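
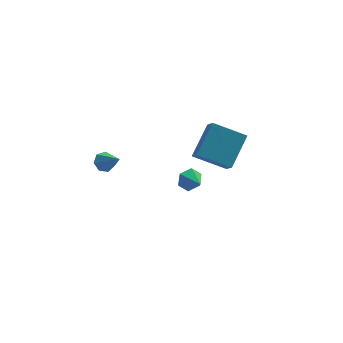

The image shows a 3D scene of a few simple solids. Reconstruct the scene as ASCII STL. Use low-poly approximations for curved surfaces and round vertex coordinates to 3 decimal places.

solid 
facet normal -0.847 0.356 0.395
outer loop
vertex 2.615 4.412 1.861
vertex 2.583 5.32 0.974
vertex 1.533 3.184 0.644
endloop
endfacet
facet normal 0.026 -0.715 0.699
outer loop
vertex 3.117 2.52 -0.094
vertex 2.615 4.412 1.861
vertex 1.533 3.184 0.644
endloop
endfacet
facet normal -0.847 0.355 0.395
outer loop
vertex 1.533 3.184 0.644
vertex 2.583 5.32 0.974
vertex 1.5 4.092 -0.243
endloop
endfacet
facet normal -0.530 -0.602 -0.597
outer loop
vertex 1.5 4.092 -0.243
vertex 3.117 2.52 -0.094
vertex 1.533 3.184 0.644
endloop
endfacet
facet normal 0.530 0.602 0.597
outer loop
vertex 2.615 4.412 1.861
vertex 4.167 4.656 0.236
vertex 2.583 5.32 0.974
endloop
endfacet
facet normal 0.026 -0.715 0.699
outer loop
vertex 4.2 3.748 1.123
vertex 2.615 4.412 1.861
vertex 3.117 2.52 -0.094
endloop
endfacet
facet normal 0.530 0.602 0.597
outer loop
vertex 4.2 3.748 1.123
vertex 4.167 4.656 0.236
vertex 2.615 4.412 1.861
endloop
endfacet
facet normal -0.026 0.715 -0.699
outer loop
vertex 2.583 5.32 0.974
vertex 4.167 4.656 0.236
vertex 1.5 4.092 -0.243
endloop
endfacet
facet normal -0.530 -0.602 -0.597
outer loop
vertex 3.085 3.428 -0.981
vertex 3.117 2.52 -0.094
vertex 1.5 4.092 -0.243
endloop
endfacet
facet normal -0.026 0.715 -0.699
outer loop
vertex 1.5 4.092 -0.243
vertex 4.167 4.656 0.236
vertex 3.085 3.428 -0.981
endloop
endfacet
facet normal 0.847 -0.356 -0.395
outer loop
vertex 3.085 3.428 -0.981
vertex 4.2 3.748 1.123
vertex 3.117 2.52 -0.094
endloop
endfacet
facet normal 0.847 -0.355 -0.395
outer loop
vertex 4.167 4.656 0.236
vertex 4.2 3.748 1.123
vertex 3.085 3.428 -0.981
endloop
endfacet
facet normal -0.366 0.668 -0.648
outer loop
vertex -2.78 1.825 1.863
vertex -3.257 1.878 2.187
vertex -2.763 2.18 2.219
endloop
endfacet
facet normal 0.999 -0.002 -0.046
outer loop
vertex -2.78 1.825 1.863
vertex -2.763 2.18 2.219
vertex -2.723 0.902 3.133
endloop
endfacet
facet normal -0.367 0.668 -0.647
outer loop
vertex -2.763 2.18 2.219
vertex -3.257 1.878 2.187
vertex -3.119 2.307 2.552
endloop
endfacet
facet normal 0.693 0.433 0.576
outer loop
vertex -2.763 2.18 2.219
vertex -3.119 2.307 2.552
vertex -2.723 0.902 3.133
endloop
endfacet
facet normal -0.366 0.668 -0.647
outer loop
vertex -3.119 2.307 2.552
vertex -3.257 1.878 2.187
vertex -3.579 2.111 2.61
endloop
endfacet
facet normal -0.041 0.372 0.927
outer loop
vertex -3.119 2.307 2.552
vertex -3.579 2.111 2.61
vertex -2.723 0.902 3.133
endloop
endfacet
facet normal -0.366 0.669 -0.647
outer loop
vertex -3.579 2.111 2.61
vertex -3.257 1.878 2.187
vertex -3.797 1.74 2.35
endloop
endfacet
facet normal -0.652 -0.139 0.745
outer loop
vertex -3.579 2.111 2.61
vertex -3.797 1.74 2.35
vertex -2.723 0.902 3.133
endloop
endfacet
facet normal -0.366 0.668 -0.648
outer loop
vertex -3.797 1.74 2.35
vertex -3.257 1.878 2.187
vertex -3.608 1.472 1.967
endloop
endfacet
facet normal -0.679 -0.715 0.166
outer loop
vertex -3.797 1.74 2.35
vertex -3.608 1.472 1.967
vertex -2.723 0.902 3.133
endloop
endfacet
facet normal -0.367 0.668 -0.647
outer loop
vertex -3.608 1.472 1.967
vertex -3.257 1.878 2.187
vertex -3.156 1.51 1.75
endloop
endfacet
facet normal -0.102 -0.922 -0.373
outer loop
vertex -3.608 1.472 1.967
vertex -3.156 1.51 1.75
vertex -2.723 0.902 3.133
endloop
endfacet
facet normal -0.366 0.669 -0.648
outer loop
vertex -3.156 1.51 1.75
vertex -3.257 1.878 2.187
vertex -2.78 1.825 1.863
endloop
endfacet
facet normal 0.646 -0.603 -0.468
outer loop
vertex -3.156 1.51 1.75
vertex -2.78 1.825 1.863
vertex -2.723 0.902 3.133
endloop
endfacet
facet normal -0.261 0.875 -0.407
outer loop
vertex 0.737 -0.633 1.817
vertex 0.282 -0.556 2.274
vertex 0.883 -0.331 2.373
endloop
endfacet
facet normal 0.951 -0.294 -0.090
outer loop
vertex 0.737 -0.633 1.817
vertex 0.883 -0.331 2.373
vertex 0.558 -1.484 2.706
endloop
endfacet
facet normal -0.260 0.875 -0.408
outer loop
vertex 0.883 -0.331 2.373
vertex 0.282 -0.556 2.274
vertex 0.428 -0.253 2.83
endloop
endfacet
facet normal 0.709 0.004 0.705
outer loop
vertex 0.883 -0.331 2.373
vertex 0.428 -0.253 2.83
vertex 0.558 -1.484 2.706
endloop
endfacet
facet normal -0.261 0.875 -0.408
outer loop
vertex 0.428 -0.253 2.83
vertex 0.282 -0.556 2.274
vertex -0.174 -0.479 2.731
endloop
endfacet
facet normal -0.120 -0.112 0.986
outer loop
vertex 0.428 -0.253 2.83
vertex -0.174 -0.479 2.731
vertex 0.558 -1.484 2.706
endloop
endfacet
facet normal -0.261 0.875 -0.408
outer loop
vertex -0.174 -0.479 2.731
vertex 0.282 -0.556 2.274
vertex -0.32 -0.782 2.175
endloop
endfacet
facet normal -0.707 -0.527 0.473
outer loop
vertex -0.174 -0.479 2.731
vertex -0.32 -0.782 2.175
vertex 0.558 -1.484 2.706
endloop
endfacet
facet normal -0.261 0.875 -0.408
outer loop
vertex -0.32 -0.782 2.175
vertex 0.282 -0.556 2.274
vertex 0.136 -0.859 1.718
endloop
endfacet
facet normal -0.464 -0.825 -0.324
outer loop
vertex -0.32 -0.782 2.175
vertex 0.136 -0.859 1.718
vertex 0.558 -1.484 2.706
endloop
endfacet
facet normal -0.262 0.875 -0.408
outer loop
vertex 0.136 -0.859 1.718
vertex 0.282 -0.556 2.274
vertex 0.737 -0.633 1.817
endloop
endfacet
facet normal 0.366 -0.708 -0.604
outer loop
vertex 0.136 -0.859 1.718
vertex 0.737 -0.633 1.817
vertex 0.558 -1.484 2.706
endloop
endfacet

endsolid


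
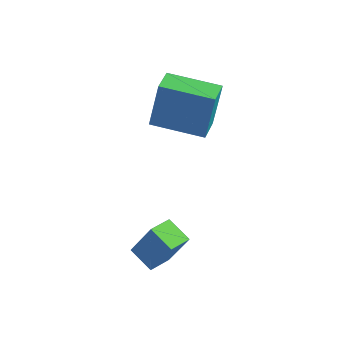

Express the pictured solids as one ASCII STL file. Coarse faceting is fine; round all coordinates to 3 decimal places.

solid 
facet normal -0.555 0.829 -0.071
outer loop
vertex -3.194 3.98 4.758
vertex -1.424 5.136 4.426
vertex -3.382 3.679 2.708
endloop
endfacet
facet normal -0.827 -0.540 0.155
outer loop
vertex -2.716 2.684 2.794
vertex -3.194 3.98 4.758
vertex -3.382 3.679 2.708
endloop
endfacet
facet normal -0.555 0.829 -0.071
outer loop
vertex -3.382 3.679 2.708
vertex -1.424 5.136 4.426
vertex -1.612 4.835 2.377
endloop
endfacet
facet normal -0.090 -0.145 -0.985
outer loop
vertex -1.612 4.835 2.377
vertex -2.716 2.684 2.794
vertex -3.382 3.679 2.708
endloop
endfacet
facet normal 0.090 0.145 0.985
outer loop
vertex -3.194 3.98 4.758
vertex -0.758 4.141 4.512
vertex -1.424 5.136 4.426
endloop
endfacet
facet normal -0.827 -0.540 0.155
outer loop
vertex -2.528 2.985 4.843
vertex -3.194 3.98 4.758
vertex -2.716 2.684 2.794
endloop
endfacet
facet normal 0.090 0.144 0.985
outer loop
vertex -2.528 2.985 4.843
vertex -0.758 4.141 4.512
vertex -3.194 3.98 4.758
endloop
endfacet
facet normal 0.827 0.540 -0.155
outer loop
vertex -1.424 5.136 4.426
vertex -0.758 4.141 4.512
vertex -1.612 4.835 2.377
endloop
endfacet
facet normal -0.090 -0.145 -0.985
outer loop
vertex -0.946 3.84 2.462
vertex -2.716 2.684 2.794
vertex -1.612 4.835 2.377
endloop
endfacet
facet normal 0.827 0.540 -0.155
outer loop
vertex -1.612 4.835 2.377
vertex -0.758 4.141 4.512
vertex -0.946 3.84 2.462
endloop
endfacet
facet normal 0.555 -0.829 0.071
outer loop
vertex -0.946 3.84 2.462
vertex -2.528 2.985 4.843
vertex -2.716 2.684 2.794
endloop
endfacet
facet normal 0.555 -0.829 0.071
outer loop
vertex -0.758 4.141 4.512
vertex -2.528 2.985 4.843
vertex -0.946 3.84 2.462
endloop
endfacet
facet normal -0.878 -0.069 0.474
outer loop
vertex 1.156 -0.638 1.126
vertex 1.039 0.311 1.047
vertex 0.336 -0.868 -0.426
endloop
endfacet
facet normal 0.123 -0.989 0.082
outer loop
vertex 1.301 -0.791 -0.947
vertex 1.156 -0.638 1.126
vertex 0.336 -0.868 -0.426
endloop
endfacet
facet normal -0.877 -0.070 0.475
outer loop
vertex 0.336 -0.868 -0.426
vertex 1.039 0.311 1.047
vertex 0.218 0.082 -0.504
endloop
endfacet
facet normal -0.463 -0.130 -0.877
outer loop
vertex 0.218 0.082 -0.504
vertex 1.301 -0.791 -0.947
vertex 0.336 -0.868 -0.426
endloop
endfacet
facet normal 0.463 0.130 0.877
outer loop
vertex 1.156 -0.638 1.126
vertex 2.004 0.388 0.526
vertex 1.039 0.311 1.047
endloop
endfacet
facet normal 0.122 -0.989 0.082
outer loop
vertex 2.122 -0.562 0.604
vertex 1.156 -0.638 1.126
vertex 1.301 -0.791 -0.947
endloop
endfacet
facet normal 0.463 0.130 0.877
outer loop
vertex 2.122 -0.562 0.604
vertex 2.004 0.388 0.526
vertex 1.156 -0.638 1.126
endloop
endfacet
facet normal -0.123 0.989 -0.081
outer loop
vertex 1.039 0.311 1.047
vertex 2.004 0.388 0.526
vertex 0.218 0.082 -0.504
endloop
endfacet
facet normal -0.463 -0.130 -0.877
outer loop
vertex 1.184 0.158 -1.026
vertex 1.301 -0.791 -0.947
vertex 0.218 0.082 -0.504
endloop
endfacet
facet normal -0.122 0.989 -0.082
outer loop
vertex 0.218 0.082 -0.504
vertex 2.004 0.388 0.526
vertex 1.184 0.158 -1.026
endloop
endfacet
facet normal 0.878 0.069 -0.475
outer loop
vertex 1.184 0.158 -1.026
vertex 2.122 -0.562 0.604
vertex 1.301 -0.791 -0.947
endloop
endfacet
facet normal 0.878 0.070 -0.474
outer loop
vertex 2.004 0.388 0.526
vertex 2.122 -0.562 0.604
vertex 1.184 0.158 -1.026
endloop
endfacet

endsolid


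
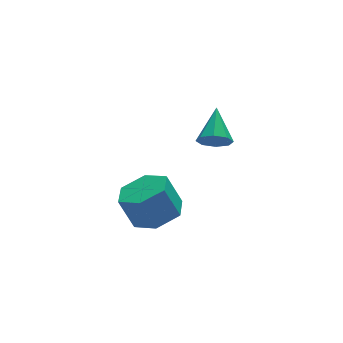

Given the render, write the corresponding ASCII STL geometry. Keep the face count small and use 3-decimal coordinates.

solid 
facet normal -0.396 -0.752 -0.527
outer loop
vertex 2.857 2.913 0.508
vertex 2.64 2.575 1.153
vertex 2.324 3.076 0.676
endloop
endfacet
facet normal 0.082 0.832 -0.548
outer loop
vertex 2.857 2.913 0.508
vertex 2.324 3.076 0.676
vertex 3.34 3.905 2.087
endloop
endfacet
facet normal -0.395 -0.752 -0.528
outer loop
vertex 2.324 3.076 0.676
vertex 2.64 2.575 1.153
vertex 1.976 2.945 1.123
endloop
endfacet
facet normal -0.502 0.854 -0.140
outer loop
vertex 2.324 3.076 0.676
vertex 1.976 2.945 1.123
vertex 3.34 3.905 2.087
endloop
endfacet
facet normal -0.395 -0.752 -0.528
outer loop
vertex 1.976 2.945 1.123
vertex 2.64 2.575 1.153
vertex 2.017 2.597 1.588
endloop
endfacet
facet normal -0.705 0.536 0.464
outer loop
vertex 1.976 2.945 1.123
vertex 2.017 2.597 1.588
vertex 3.34 3.905 2.087
endloop
endfacet
facet normal -0.396 -0.751 -0.528
outer loop
vertex 2.017 2.597 1.588
vertex 2.64 2.575 1.153
vertex 2.422 2.236 1.798
endloop
endfacet
facet normal -0.411 0.068 0.909
outer loop
vertex 2.017 2.597 1.588
vertex 2.422 2.236 1.798
vertex 3.34 3.905 2.087
endloop
endfacet
facet normal -0.396 -0.751 -0.528
outer loop
vertex 2.422 2.236 1.798
vertex 2.64 2.575 1.153
vertex 2.955 2.074 1.629
endloop
endfacet
facet normal 0.212 -0.279 0.937
outer loop
vertex 2.422 2.236 1.798
vertex 2.955 2.074 1.629
vertex 3.34 3.905 2.087
endloop
endfacet
facet normal -0.396 -0.751 -0.528
outer loop
vertex 2.955 2.074 1.629
vertex 2.64 2.575 1.153
vertex 3.303 2.205 1.182
endloop
endfacet
facet normal 0.793 -0.299 0.530
outer loop
vertex 2.955 2.074 1.629
vertex 3.303 2.205 1.182
vertex 3.34 3.905 2.087
endloop
endfacet
facet normal -0.396 -0.751 -0.528
outer loop
vertex 3.303 2.205 1.182
vertex 2.64 2.575 1.153
vertex 3.262 2.553 0.718
endloop
endfacet
facet normal 0.997 0.018 -0.075
outer loop
vertex 3.303 2.205 1.182
vertex 3.262 2.553 0.718
vertex 3.34 3.905 2.087
endloop
endfacet
facet normal -0.395 -0.752 -0.527
outer loop
vertex 3.262 2.553 0.718
vertex 2.64 2.575 1.153
vertex 2.857 2.913 0.508
endloop
endfacet
facet normal 0.702 0.486 -0.520
outer loop
vertex 3.262 2.553 0.718
vertex 2.857 2.913 0.508
vertex 3.34 3.905 2.087
endloop
endfacet
facet normal 0.325 -0.240 -0.915
outer loop
vertex -0.599 -1.483 1.603
vertex -1.611 -1.576 1.268
vertex -1.109 -0.634 1.199
endloop
endfacet
facet normal 0.817 0.559 0.144
outer loop
vertex -0.599 -1.483 1.603
vertex -1.109 -0.634 1.199
vertex -1.078 -1.13 2.948
endloop
endfacet
facet normal 0.817 0.559 0.144
outer loop
vertex -1.078 -1.13 2.948
vertex -1.109 -0.634 1.199
vertex -1.588 -0.281 2.544
endloop
endfacet
facet normal -0.326 0.239 0.915
outer loop
vertex -1.078 -1.13 2.948
vertex -1.588 -0.281 2.544
vertex -2.089 -1.224 2.612
endloop
endfacet
facet normal 0.325 -0.240 -0.915
outer loop
vertex -1.109 -0.634 1.199
vertex -1.611 -1.576 1.268
vertex -2.121 -0.727 0.864
endloop
endfacet
facet normal -0.004 0.967 -0.255
outer loop
vertex -1.109 -0.634 1.199
vertex -2.121 -0.727 0.864
vertex -1.588 -0.281 2.544
endloop
endfacet
facet normal -0.004 0.967 -0.255
outer loop
vertex -1.588 -0.281 2.544
vertex -2.121 -0.727 0.864
vertex -2.599 -0.374 2.208
endloop
endfacet
facet normal -0.326 0.239 0.915
outer loop
vertex -1.588 -0.281 2.544
vertex -2.599 -0.374 2.208
vertex -2.089 -1.224 2.612
endloop
endfacet
facet normal 0.326 -0.239 -0.915
outer loop
vertex -2.121 -0.727 0.864
vertex -1.611 -1.576 1.268
vertex -2.622 -1.67 0.932
endloop
endfacet
facet normal -0.821 0.408 -0.399
outer loop
vertex -2.121 -0.727 0.864
vertex -2.622 -1.67 0.932
vertex -2.599 -0.374 2.208
endloop
endfacet
facet normal -0.821 0.408 -0.399
outer loop
vertex -2.599 -0.374 2.208
vertex -2.622 -1.67 0.932
vertex -3.101 -1.317 2.277
endloop
endfacet
facet normal -0.325 0.240 0.915
outer loop
vertex -2.599 -0.374 2.208
vertex -3.101 -1.317 2.277
vertex -2.089 -1.224 2.612
endloop
endfacet
facet normal 0.326 -0.239 -0.915
outer loop
vertex -2.622 -1.67 0.932
vertex -1.611 -1.576 1.268
vertex -2.112 -2.519 1.336
endloop
endfacet
facet normal -0.817 -0.559 -0.144
outer loop
vertex -2.622 -1.67 0.932
vertex -2.112 -2.519 1.336
vertex -3.101 -1.317 2.277
endloop
endfacet
facet normal -0.817 -0.559 -0.144
outer loop
vertex -3.101 -1.317 2.277
vertex -2.112 -2.519 1.336
vertex -2.591 -2.166 2.681
endloop
endfacet
facet normal -0.325 0.240 0.915
outer loop
vertex -3.101 -1.317 2.277
vertex -2.591 -2.166 2.681
vertex -2.089 -1.224 2.612
endloop
endfacet
facet normal 0.326 -0.239 -0.915
outer loop
vertex -2.112 -2.519 1.336
vertex -1.611 -1.576 1.268
vertex -1.101 -2.426 1.672
endloop
endfacet
facet normal 0.004 -0.967 0.255
outer loop
vertex -2.112 -2.519 1.336
vertex -1.101 -2.426 1.672
vertex -2.591 -2.166 2.681
endloop
endfacet
facet normal 0.004 -0.967 0.255
outer loop
vertex -2.591 -2.166 2.681
vertex -1.101 -2.426 1.672
vertex -1.579 -2.073 3.016
endloop
endfacet
facet normal -0.325 0.240 0.915
outer loop
vertex -2.591 -2.166 2.681
vertex -1.579 -2.073 3.016
vertex -2.089 -1.224 2.612
endloop
endfacet
facet normal 0.325 -0.240 -0.915
outer loop
vertex -1.101 -2.426 1.672
vertex -1.611 -1.576 1.268
vertex -0.599 -1.483 1.603
endloop
endfacet
facet normal 0.821 -0.408 0.399
outer loop
vertex -1.101 -2.426 1.672
vertex -0.599 -1.483 1.603
vertex -1.579 -2.073 3.016
endloop
endfacet
facet normal 0.821 -0.408 0.399
outer loop
vertex -1.579 -2.073 3.016
vertex -0.599 -1.483 1.603
vertex -1.078 -1.13 2.948
endloop
endfacet
facet normal -0.326 0.239 0.915
outer loop
vertex -1.579 -2.073 3.016
vertex -1.078 -1.13 2.948
vertex -2.089 -1.224 2.612
endloop
endfacet

endsolid


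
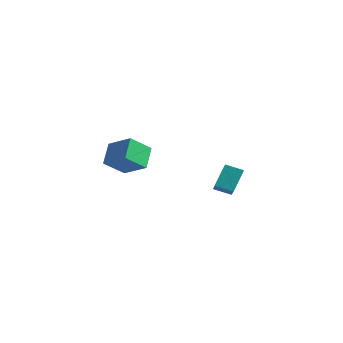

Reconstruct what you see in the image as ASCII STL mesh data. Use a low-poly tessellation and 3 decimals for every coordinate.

solid 
facet normal -0.866 -0.028 -0.500
outer loop
vertex -3.486 1.893 -2.519
vertex -3.934 2.78 -1.794
vertex -3.046 2.78 -3.331
endloop
endfacet
facet normal 0.364 -0.721 -0.590
outer loop
vertex -1.826 2.82 -2.626
vertex -3.486 1.893 -2.519
vertex -3.046 2.78 -3.331
endloop
endfacet
facet normal -0.866 -0.028 -0.500
outer loop
vertex -3.046 2.78 -3.331
vertex -3.934 2.78 -1.794
vertex -3.494 3.666 -2.606
endloop
endfacet
facet normal 0.344 0.693 -0.634
outer loop
vertex -3.494 3.666 -2.606
vertex -1.826 2.82 -2.626
vertex -3.046 2.78 -3.331
endloop
endfacet
facet normal -0.344 -0.692 0.634
outer loop
vertex -3.486 1.893 -2.519
vertex -2.714 2.82 -1.089
vertex -3.934 2.78 -1.794
endloop
endfacet
facet normal 0.365 -0.721 -0.589
outer loop
vertex -2.266 1.934 -1.814
vertex -3.486 1.893 -2.519
vertex -1.826 2.82 -2.626
endloop
endfacet
facet normal -0.343 -0.693 0.634
outer loop
vertex -2.266 1.934 -1.814
vertex -2.714 2.82 -1.089
vertex -3.486 1.893 -2.519
endloop
endfacet
facet normal -0.364 0.721 0.589
outer loop
vertex -3.934 2.78 -1.794
vertex -2.714 2.82 -1.089
vertex -3.494 3.666 -2.606
endloop
endfacet
facet normal 0.343 0.692 -0.635
outer loop
vertex -2.274 3.707 -1.901
vertex -1.826 2.82 -2.626
vertex -3.494 3.666 -2.606
endloop
endfacet
facet normal -0.365 0.721 0.590
outer loop
vertex -3.494 3.666 -2.606
vertex -2.714 2.82 -1.089
vertex -2.274 3.707 -1.901
endloop
endfacet
facet normal 0.866 0.028 0.500
outer loop
vertex -2.274 3.707 -1.901
vertex -2.266 1.934 -1.814
vertex -1.826 2.82 -2.626
endloop
endfacet
facet normal 0.866 0.028 0.500
outer loop
vertex -2.714 2.82 -1.089
vertex -2.266 1.934 -1.814
vertex -2.274 3.707 -1.901
endloop
endfacet
facet normal -0.540 0.629 -0.558
outer loop
vertex 1.589 3.816 -1.947
vertex 2.286 4.183 -2.208
vertex 1.648 3.049 -2.869
endloop
endfacet
facet normal -0.840 -0.442 0.314
outer loop
vertex 2.534 2.017 -1.952
vertex 1.589 3.816 -1.947
vertex 1.648 3.049 -2.869
endloop
endfacet
facet normal -0.539 0.629 -0.559
outer loop
vertex 1.648 3.049 -2.869
vertex 2.286 4.183 -2.208
vertex 2.346 3.416 -3.129
endloop
endfacet
facet normal 0.050 -0.639 -0.768
outer loop
vertex 2.346 3.416 -3.129
vertex 2.534 2.017 -1.952
vertex 1.648 3.049 -2.869
endloop
endfacet
facet normal -0.049 0.639 0.767
outer loop
vertex 1.589 3.816 -1.947
vertex 3.172 3.151 -1.291
vertex 2.286 4.183 -2.208
endloop
endfacet
facet normal -0.840 -0.442 0.314
outer loop
vertex 2.474 2.784 -1.031
vertex 1.589 3.816 -1.947
vertex 2.534 2.017 -1.952
endloop
endfacet
facet normal -0.050 0.639 0.768
outer loop
vertex 2.474 2.784 -1.031
vertex 3.172 3.151 -1.291
vertex 1.589 3.816 -1.947
endloop
endfacet
facet normal 0.840 0.442 -0.314
outer loop
vertex 2.286 4.183 -2.208
vertex 3.172 3.151 -1.291
vertex 2.346 3.416 -3.129
endloop
endfacet
facet normal 0.049 -0.639 -0.768
outer loop
vertex 3.231 2.384 -2.213
vertex 2.534 2.017 -1.952
vertex 2.346 3.416 -3.129
endloop
endfacet
facet normal 0.840 0.442 -0.314
outer loop
vertex 2.346 3.416 -3.129
vertex 3.172 3.151 -1.291
vertex 3.231 2.384 -2.213
endloop
endfacet
facet normal 0.540 -0.629 0.559
outer loop
vertex 3.231 2.384 -2.213
vertex 2.474 2.784 -1.031
vertex 2.534 2.017 -1.952
endloop
endfacet
facet normal 0.539 -0.630 0.559
outer loop
vertex 3.172 3.151 -1.291
vertex 2.474 2.784 -1.031
vertex 3.231 2.384 -2.213
endloop
endfacet

endsolid


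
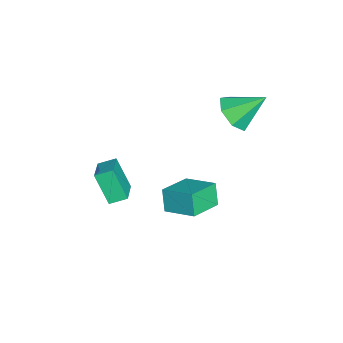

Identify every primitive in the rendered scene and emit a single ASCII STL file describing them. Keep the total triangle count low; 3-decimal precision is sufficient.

solid 
facet normal -0.804 0.515 -0.299
outer loop
vertex 0.774 0.192 -1.362
vertex 1.455 1.57 -0.819
vertex 1.275 0.361 -2.418
endloop
endfacet
facet normal -0.418 -0.845 -0.333
outer loop
vertex 2.665 -0.53 -1.901
vertex 0.774 0.192 -1.362
vertex 1.275 0.361 -2.418
endloop
endfacet
facet normal -0.803 0.515 -0.299
outer loop
vertex 1.275 0.361 -2.418
vertex 1.455 1.57 -0.819
vertex 1.956 1.739 -1.874
endloop
endfacet
facet normal 0.424 0.143 -0.894
outer loop
vertex 1.956 1.739 -1.874
vertex 2.665 -0.53 -1.901
vertex 1.275 0.361 -2.418
endloop
endfacet
facet normal -0.424 -0.143 0.894
outer loop
vertex 0.774 0.192 -1.362
vertex 2.845 0.679 -0.302
vertex 1.455 1.57 -0.819
endloop
endfacet
facet normal -0.418 -0.845 -0.334
outer loop
vertex 2.164 -0.699 -0.846
vertex 0.774 0.192 -1.362
vertex 2.665 -0.53 -1.901
endloop
endfacet
facet normal -0.424 -0.144 0.894
outer loop
vertex 2.164 -0.699 -0.846
vertex 2.845 0.679 -0.302
vertex 0.774 0.192 -1.362
endloop
endfacet
facet normal 0.418 0.845 0.334
outer loop
vertex 1.455 1.57 -0.819
vertex 2.845 0.679 -0.302
vertex 1.956 1.739 -1.874
endloop
endfacet
facet normal 0.424 0.143 -0.894
outer loop
vertex 3.346 0.848 -1.358
vertex 2.665 -0.53 -1.901
vertex 1.956 1.739 -1.874
endloop
endfacet
facet normal 0.418 0.845 0.334
outer loop
vertex 1.956 1.739 -1.874
vertex 2.845 0.679 -0.302
vertex 3.346 0.848 -1.358
endloop
endfacet
facet normal 0.803 -0.515 0.299
outer loop
vertex 3.346 0.848 -1.358
vertex 2.164 -0.699 -0.846
vertex 2.665 -0.53 -1.901
endloop
endfacet
facet normal 0.803 -0.515 0.299
outer loop
vertex 2.845 0.679 -0.302
vertex 2.164 -0.699 -0.846
vertex 3.346 0.848 -1.358
endloop
endfacet
facet normal -0.300 -0.414 0.860
outer loop
vertex -0.237 -3.262 -2.227
vertex -1.604 -3.326 -2.734
vertex -0.068 -4.108 -2.575
endloop
endfacet
facet normal 0.937 0.044 0.347
outer loop
vertex 0.464 -3.374 -4.106
vertex -0.237 -3.262 -2.227
vertex -0.068 -4.108 -2.575
endloop
endfacet
facet normal -0.299 -0.412 0.861
outer loop
vertex -0.068 -4.108 -2.575
vertex -1.604 -3.326 -2.734
vertex -1.436 -4.172 -3.081
endloop
endfacet
facet normal 0.181 -0.910 -0.373
outer loop
vertex -1.436 -4.172 -3.081
vertex 0.464 -3.374 -4.106
vertex -0.068 -4.108 -2.575
endloop
endfacet
facet normal -0.181 0.910 0.373
outer loop
vertex -0.237 -3.262 -2.227
vertex -1.072 -2.592 -4.265
vertex -1.604 -3.326 -2.734
endloop
endfacet
facet normal 0.937 0.044 0.347
outer loop
vertex 0.296 -2.528 -3.759
vertex -0.237 -3.262 -2.227
vertex 0.464 -3.374 -4.106
endloop
endfacet
facet normal -0.181 0.910 0.373
outer loop
vertex 0.296 -2.528 -3.759
vertex -1.072 -2.592 -4.265
vertex -0.237 -3.262 -2.227
endloop
endfacet
facet normal -0.937 -0.044 -0.347
outer loop
vertex -1.604 -3.326 -2.734
vertex -1.072 -2.592 -4.265
vertex -1.436 -4.172 -3.081
endloop
endfacet
facet normal 0.181 -0.910 -0.373
outer loop
vertex -0.903 -3.438 -4.613
vertex 0.464 -3.374 -4.106
vertex -1.436 -4.172 -3.081
endloop
endfacet
facet normal -0.937 -0.044 -0.347
outer loop
vertex -1.436 -4.172 -3.081
vertex -1.072 -2.592 -4.265
vertex -0.903 -3.438 -4.613
endloop
endfacet
facet normal 0.300 0.412 -0.860
outer loop
vertex -0.903 -3.438 -4.613
vertex 0.296 -2.528 -3.759
vertex 0.464 -3.374 -4.106
endloop
endfacet
facet normal 0.299 0.413 -0.860
outer loop
vertex -1.072 -2.592 -4.265
vertex 0.296 -2.528 -3.759
vertex -0.903 -3.438 -4.613
endloop
endfacet
facet normal 0.074 -0.755 -0.651
outer loop
vertex -2.376 1.405 0.714
vertex -2.969 1.953 0.011
vertex -1.906 1.954 0.131
endloop
endfacet
facet normal 0.733 0.089 0.675
outer loop
vertex -2.376 1.405 0.714
vertex -1.906 1.954 0.131
vertex -3.111 3.387 1.249
endloop
endfacet
facet normal 0.074 -0.755 -0.651
outer loop
vertex -1.906 1.954 0.131
vertex -2.969 1.953 0.011
vertex -2.237 2.502 -0.542
endloop
endfacet
facet normal 0.797 0.597 0.094
outer loop
vertex -1.906 1.954 0.131
vertex -2.237 2.502 -0.542
vertex -3.111 3.387 1.249
endloop
endfacet
facet normal 0.074 -0.755 -0.651
outer loop
vertex -2.237 2.502 -0.542
vertex -2.969 1.953 0.011
vertex -3.119 2.636 -0.798
endloop
endfacet
facet normal 0.236 0.912 -0.336
outer loop
vertex -2.237 2.502 -0.542
vertex -3.119 2.636 -0.798
vertex -3.111 3.387 1.249
endloop
endfacet
facet normal 0.075 -0.755 -0.651
outer loop
vertex -3.119 2.636 -0.798
vertex -2.969 1.953 0.011
vertex -3.889 2.255 -0.445
endloop
endfacet
facet normal -0.528 0.798 -0.291
outer loop
vertex -3.119 2.636 -0.798
vertex -3.889 2.255 -0.445
vertex -3.111 3.387 1.249
endloop
endfacet
facet normal 0.075 -0.756 -0.651
outer loop
vertex -3.889 2.255 -0.445
vertex -2.969 1.953 0.011
vertex -3.966 1.647 0.252
endloop
endfacet
facet normal -0.920 0.340 0.195
outer loop
vertex -3.889 2.255 -0.445
vertex -3.966 1.647 0.252
vertex -3.111 3.387 1.249
endloop
endfacet
facet normal 0.074 -0.755 -0.651
outer loop
vertex -3.966 1.647 0.252
vertex -2.969 1.953 0.011
vertex -3.293 1.268 0.768
endloop
endfacet
facet normal -0.645 -0.116 0.756
outer loop
vertex -3.966 1.647 0.252
vertex -3.293 1.268 0.768
vertex -3.111 3.387 1.249
endloop
endfacet
facet normal 0.074 -0.755 -0.651
outer loop
vertex -3.293 1.268 0.768
vertex -2.969 1.953 0.011
vertex -2.376 1.405 0.714
endloop
endfacet
facet normal 0.091 -0.228 0.969
outer loop
vertex -3.293 1.268 0.768
vertex -2.376 1.405 0.714
vertex -3.111 3.387 1.249
endloop
endfacet

endsolid


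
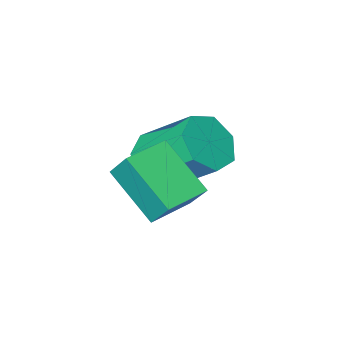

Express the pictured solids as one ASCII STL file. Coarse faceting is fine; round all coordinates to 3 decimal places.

solid 
facet normal -0.981 -0.194 0.026
outer loop
vertex 0.525 2.533 3.492
vertex 0.194 4.05 2.329
vertex 0.633 1.863 2.588
endloop
endfacet
facet normal 0.171 -0.782 0.600
outer loop
vertex 1.986 2.13 2.551
vertex 0.525 2.533 3.492
vertex 0.633 1.863 2.588
endloop
endfacet
facet normal -0.981 -0.194 0.027
outer loop
vertex 0.633 1.863 2.588
vertex 0.194 4.05 2.329
vertex 0.301 3.38 1.425
endloop
endfacet
facet normal 0.095 -0.592 -0.800
outer loop
vertex 0.301 3.38 1.425
vertex 1.986 2.13 2.551
vertex 0.633 1.863 2.588
endloop
endfacet
facet normal -0.095 0.593 0.800
outer loop
vertex 0.525 2.533 3.492
vertex 1.547 4.317 2.292
vertex 0.194 4.05 2.329
endloop
endfacet
facet normal 0.171 -0.782 0.600
outer loop
vertex 1.879 2.8 3.455
vertex 0.525 2.533 3.492
vertex 1.986 2.13 2.551
endloop
endfacet
facet normal -0.095 0.592 0.800
outer loop
vertex 1.879 2.8 3.455
vertex 1.547 4.317 2.292
vertex 0.525 2.533 3.492
endloop
endfacet
facet normal -0.171 0.782 -0.600
outer loop
vertex 0.194 4.05 2.329
vertex 1.547 4.317 2.292
vertex 0.301 3.38 1.425
endloop
endfacet
facet normal 0.095 -0.593 -0.800
outer loop
vertex 1.655 3.647 1.388
vertex 1.986 2.13 2.551
vertex 0.301 3.38 1.425
endloop
endfacet
facet normal -0.171 0.782 -0.600
outer loop
vertex 0.301 3.38 1.425
vertex 1.547 4.317 2.292
vertex 1.655 3.647 1.388
endloop
endfacet
facet normal 0.981 0.193 -0.027
outer loop
vertex 1.655 3.647 1.388
vertex 1.879 2.8 3.455
vertex 1.986 2.13 2.551
endloop
endfacet
facet normal 0.981 0.194 -0.027
outer loop
vertex 1.547 4.317 2.292
vertex 1.879 2.8 3.455
vertex 1.655 3.647 1.388
endloop
endfacet
facet normal 0.361 -0.674 -0.645
outer loop
vertex 0.371 0.446 1.592
vertex -0.459 0.529 1.04
vertex 0.391 1.051 0.971
endloop
endfacet
facet normal 0.932 0.244 0.268
outer loop
vertex 0.371 0.446 1.592
vertex 0.391 1.051 0.971
vertex -0.392 1.867 2.952
endloop
endfacet
facet normal 0.932 0.243 0.268
outer loop
vertex -0.392 1.867 2.952
vertex 0.391 1.051 0.971
vertex -0.371 2.473 2.331
endloop
endfacet
facet normal -0.361 0.673 0.645
outer loop
vertex -0.392 1.867 2.952
vertex -0.371 2.473 2.331
vertex -1.221 1.951 2.4
endloop
endfacet
facet normal 0.361 -0.673 -0.645
outer loop
vertex 0.391 1.051 0.971
vertex -0.459 0.529 1.04
vertex -0.228 1.264 0.402
endloop
endfacet
facet normal 0.600 0.697 -0.392
outer loop
vertex 0.391 1.051 0.971
vertex -0.228 1.264 0.402
vertex -0.371 2.473 2.331
endloop
endfacet
facet normal 0.599 0.698 -0.393
outer loop
vertex -0.371 2.473 2.331
vertex -0.228 1.264 0.402
vertex -0.991 2.685 1.762
endloop
endfacet
facet normal -0.361 0.674 0.645
outer loop
vertex -0.371 2.473 2.331
vertex -0.991 2.685 1.762
vertex -1.221 1.951 2.4
endloop
endfacet
facet normal 0.362 -0.673 -0.645
outer loop
vertex -0.228 1.264 0.402
vertex -0.459 0.529 1.04
vertex -1.021 0.923 0.313
endloop
endfacet
facet normal -0.184 0.626 -0.758
outer loop
vertex -0.228 1.264 0.402
vertex -1.021 0.923 0.313
vertex -0.991 2.685 1.762
endloop
endfacet
facet normal -0.184 0.626 -0.758
outer loop
vertex -0.991 2.685 1.762
vertex -1.021 0.923 0.313
vertex -1.784 2.344 1.673
endloop
endfacet
facet normal -0.362 0.674 0.644
outer loop
vertex -0.991 2.685 1.762
vertex -1.784 2.344 1.673
vertex -1.221 1.951 2.4
endloop
endfacet
facet normal 0.361 -0.674 -0.644
outer loop
vertex -1.021 0.923 0.313
vertex -0.459 0.529 1.04
vertex -1.391 0.286 0.772
endloop
endfacet
facet normal -0.829 0.084 -0.553
outer loop
vertex -1.021 0.923 0.313
vertex -1.391 0.286 0.772
vertex -1.784 2.344 1.673
endloop
endfacet
facet normal -0.830 0.083 -0.552
outer loop
vertex -1.784 2.344 1.673
vertex -1.391 0.286 0.772
vertex -2.153 1.707 2.132
endloop
endfacet
facet normal -0.362 0.674 0.644
outer loop
vertex -1.784 2.344 1.673
vertex -2.153 1.707 2.132
vertex -1.221 1.951 2.4
endloop
endfacet
facet normal 0.361 -0.674 -0.645
outer loop
vertex -1.391 0.286 0.772
vertex -0.459 0.529 1.04
vertex -1.058 -0.168 1.433
endloop
endfacet
facet normal -0.850 -0.522 0.069
outer loop
vertex -1.391 0.286 0.772
vertex -1.058 -0.168 1.433
vertex -2.153 1.707 2.132
endloop
endfacet
facet normal -0.850 -0.522 0.068
outer loop
vertex -2.153 1.707 2.132
vertex -1.058 -0.168 1.433
vertex -1.821 1.253 2.793
endloop
endfacet
facet normal -0.362 0.674 0.644
outer loop
vertex -2.153 1.707 2.132
vertex -1.821 1.253 2.793
vertex -1.221 1.951 2.4
endloop
endfacet
facet normal 0.361 -0.674 -0.645
outer loop
vertex -1.058 -0.168 1.433
vertex -0.459 0.529 1.04
vertex -0.274 -0.097 1.798
endloop
endfacet
facet normal -0.231 -0.735 0.638
outer loop
vertex -1.058 -0.168 1.433
vertex -0.274 -0.097 1.798
vertex -1.821 1.253 2.793
endloop
endfacet
facet normal -0.230 -0.734 0.639
outer loop
vertex -1.821 1.253 2.793
vertex -0.274 -0.097 1.798
vertex -1.037 1.325 3.158
endloop
endfacet
facet normal -0.362 0.674 0.644
outer loop
vertex -1.821 1.253 2.793
vertex -1.037 1.325 3.158
vertex -1.221 1.951 2.4
endloop
endfacet
facet normal 0.361 -0.674 -0.645
outer loop
vertex -0.274 -0.097 1.798
vertex -0.459 0.529 1.04
vertex 0.371 0.446 1.592
endloop
endfacet
facet normal 0.563 -0.393 0.727
outer loop
vertex -0.274 -0.097 1.798
vertex 0.371 0.446 1.592
vertex -1.037 1.325 3.158
endloop
endfacet
facet normal 0.563 -0.393 0.727
outer loop
vertex -1.037 1.325 3.158
vertex 0.371 0.446 1.592
vertex -0.392 1.867 2.952
endloop
endfacet
facet normal -0.361 0.674 0.644
outer loop
vertex -1.037 1.325 3.158
vertex -0.392 1.867 2.952
vertex -1.221 1.951 2.4
endloop
endfacet

endsolid


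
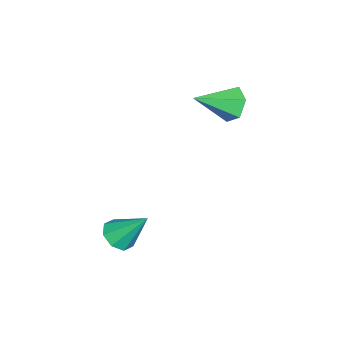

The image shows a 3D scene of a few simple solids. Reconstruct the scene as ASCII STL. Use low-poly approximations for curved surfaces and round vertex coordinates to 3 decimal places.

solid 
facet normal -0.003 -0.656 -0.755
outer loop
vertex 4.237 -3.61 -3.234
vertex 3.627 -4.066 -2.835
vertex 3.629 -3.417 -3.399
endloop
endfacet
facet normal 0.359 0.889 -0.285
outer loop
vertex 4.237 -3.61 -3.234
vertex 3.629 -3.417 -3.399
vertex 3.633 -2.754 -1.325
endloop
endfacet
facet normal -0.003 -0.656 -0.755
outer loop
vertex 3.629 -3.417 -3.399
vertex 3.627 -4.066 -2.835
vertex 3.02 -3.605 -3.233
endloop
endfacet
facet normal -0.353 0.891 -0.284
outer loop
vertex 3.629 -3.417 -3.399
vertex 3.02 -3.605 -3.233
vertex 3.633 -2.754 -1.325
endloop
endfacet
facet normal -0.004 -0.656 -0.754
outer loop
vertex 3.02 -3.605 -3.233
vertex 3.627 -4.066 -2.835
vertex 2.767 -4.062 -2.834
endloop
endfacet
facet normal -0.856 0.514 0.046
outer loop
vertex 3.02 -3.605 -3.233
vertex 2.767 -4.062 -2.834
vertex 3.633 -2.754 -1.325
endloop
endfacet
facet normal -0.004 -0.656 -0.754
outer loop
vertex 2.767 -4.062 -2.834
vertex 3.627 -4.066 -2.835
vertex 3.017 -4.522 -2.435
endloop
endfacet
facet normal -0.859 -0.022 0.512
outer loop
vertex 2.767 -4.062 -2.834
vertex 3.017 -4.522 -2.435
vertex 3.633 -2.754 -1.325
endloop
endfacet
facet normal -0.004 -0.657 -0.754
outer loop
vertex 3.017 -4.522 -2.435
vertex 3.627 -4.066 -2.835
vertex 3.624 -4.715 -2.27
endloop
endfacet
facet normal -0.357 -0.404 0.842
outer loop
vertex 3.017 -4.522 -2.435
vertex 3.624 -4.715 -2.27
vertex 3.633 -2.754 -1.325
endloop
endfacet
facet normal -0.004 -0.657 -0.754
outer loop
vertex 3.624 -4.715 -2.27
vertex 3.627 -4.066 -2.835
vertex 4.233 -4.528 -2.436
endloop
endfacet
facet normal 0.354 -0.407 0.842
outer loop
vertex 3.624 -4.715 -2.27
vertex 4.233 -4.528 -2.436
vertex 3.633 -2.754 -1.325
endloop
endfacet
facet normal -0.003 -0.656 -0.755
outer loop
vertex 4.233 -4.528 -2.436
vertex 3.627 -4.066 -2.835
vertex 4.487 -4.07 -2.835
endloop
endfacet
facet normal 0.859 -0.030 0.512
outer loop
vertex 4.233 -4.528 -2.436
vertex 4.487 -4.07 -2.835
vertex 3.633 -2.754 -1.325
endloop
endfacet
facet normal -0.003 -0.656 -0.755
outer loop
vertex 4.487 -4.07 -2.835
vertex 3.627 -4.066 -2.835
vertex 4.237 -3.61 -3.234
endloop
endfacet
facet normal 0.861 0.507 0.045
outer loop
vertex 4.487 -4.07 -2.835
vertex 4.237 -3.61 -3.234
vertex 3.633 -2.754 -1.325
endloop
endfacet
facet normal -0.580 0.682 -0.445
outer loop
vertex -1.372 -0.927 1.637
vertex -1.868 -0.818 2.451
vertex -1.097 -0.272 2.282
endloop
endfacet
facet normal 0.924 -0.012 -0.382
outer loop
vertex -1.372 -0.927 1.637
vertex -1.097 -0.272 2.282
vertex -0.672 -2.222 3.369
endloop
endfacet
facet normal -0.580 0.682 -0.446
outer loop
vertex -1.097 -0.272 2.282
vertex -1.868 -0.818 2.451
vertex -1.593 -0.162 3.096
endloop
endfacet
facet normal 0.801 0.415 0.432
outer loop
vertex -1.097 -0.272 2.282
vertex -1.593 -0.162 3.096
vertex -0.672 -2.222 3.369
endloop
endfacet
facet normal -0.581 0.681 -0.445
outer loop
vertex -1.593 -0.162 3.096
vertex -1.868 -0.818 2.451
vertex -2.364 -0.709 3.266
endloop
endfacet
facet normal 0.094 0.172 0.981
outer loop
vertex -1.593 -0.162 3.096
vertex -2.364 -0.709 3.266
vertex -0.672 -2.222 3.369
endloop
endfacet
facet normal -0.581 0.682 -0.445
outer loop
vertex -2.364 -0.709 3.266
vertex -1.868 -0.818 2.451
vertex -2.639 -1.364 2.621
endloop
endfacet
facet normal -0.490 -0.499 0.715
outer loop
vertex -2.364 -0.709 3.266
vertex -2.639 -1.364 2.621
vertex -0.672 -2.222 3.369
endloop
endfacet
facet normal -0.581 0.681 -0.445
outer loop
vertex -2.639 -1.364 2.621
vertex -1.868 -0.818 2.451
vertex -2.143 -1.474 1.806
endloop
endfacet
facet normal -0.366 -0.925 -0.098
outer loop
vertex -2.639 -1.364 2.621
vertex -2.143 -1.474 1.806
vertex -0.672 -2.222 3.369
endloop
endfacet
facet normal -0.581 0.681 -0.445
outer loop
vertex -2.143 -1.474 1.806
vertex -1.868 -0.818 2.451
vertex -1.372 -0.927 1.637
endloop
endfacet
facet normal 0.341 -0.681 -0.647
outer loop
vertex -2.143 -1.474 1.806
vertex -1.372 -0.927 1.637
vertex -0.672 -2.222 3.369
endloop
endfacet

endsolid


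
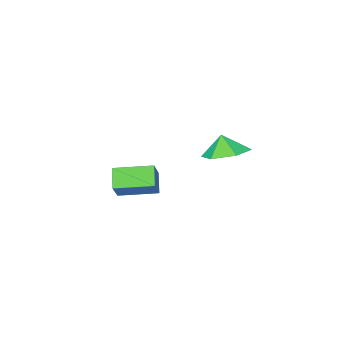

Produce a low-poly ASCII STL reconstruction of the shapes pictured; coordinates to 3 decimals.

solid 
facet normal -0.352 -0.564 0.747
outer loop
vertex -0.536 -2.373 1.096
vertex -1.919 -1.226 1.31
vertex -1.216 -3.04 0.271
endloop
endfacet
facet normal 0.765 -0.633 -0.118
outer loop
vertex -0.801 -2.374 -0.61
vertex -0.536 -2.373 1.096
vertex -1.216 -3.04 0.271
endloop
endfacet
facet normal -0.352 -0.564 0.747
outer loop
vertex -1.216 -3.04 0.271
vertex -1.919 -1.226 1.31
vertex -2.6 -1.893 0.485
endloop
endfacet
facet normal -0.540 -0.529 -0.654
outer loop
vertex -2.6 -1.893 0.485
vertex -0.801 -2.374 -0.61
vertex -1.216 -3.04 0.271
endloop
endfacet
facet normal 0.540 0.529 0.654
outer loop
vertex -0.536 -2.373 1.096
vertex -1.504 -0.56 0.429
vertex -1.919 -1.226 1.31
endloop
endfacet
facet normal 0.764 -0.634 -0.118
outer loop
vertex -0.12 -1.707 0.215
vertex -0.536 -2.373 1.096
vertex -0.801 -2.374 -0.61
endloop
endfacet
facet normal 0.540 0.529 0.655
outer loop
vertex -0.12 -1.707 0.215
vertex -1.504 -0.56 0.429
vertex -0.536 -2.373 1.096
endloop
endfacet
facet normal -0.765 0.634 0.119
outer loop
vertex -1.919 -1.226 1.31
vertex -1.504 -0.56 0.429
vertex -2.6 -1.893 0.485
endloop
endfacet
facet normal -0.540 -0.529 -0.655
outer loop
vertex -2.184 -1.227 -0.396
vertex -0.801 -2.374 -0.61
vertex -2.6 -1.893 0.485
endloop
endfacet
facet normal -0.765 0.634 0.118
outer loop
vertex -2.6 -1.893 0.485
vertex -1.504 -0.56 0.429
vertex -2.184 -1.227 -0.396
endloop
endfacet
facet normal 0.352 0.564 -0.747
outer loop
vertex -2.184 -1.227 -0.396
vertex -0.12 -1.707 0.215
vertex -0.801 -2.374 -0.61
endloop
endfacet
facet normal 0.352 0.564 -0.747
outer loop
vertex -1.504 -0.56 0.429
vertex -0.12 -1.707 0.215
vertex -2.184 -1.227 -0.396
endloop
endfacet
facet normal -0.085 0.253 -0.964
outer loop
vertex -1.864 2.259 2.99
vertex -2.632 2.946 3.238
vertex -1.621 3.262 3.232
endloop
endfacet
facet normal 0.771 -0.320 0.550
outer loop
vertex -1.864 2.259 2.99
vertex -1.621 3.262 3.232
vertex -2.548 2.694 4.202
endloop
endfacet
facet normal -0.085 0.252 -0.964
outer loop
vertex -1.621 3.262 3.232
vertex -2.632 2.946 3.238
vertex -2.389 3.949 3.479
endloop
endfacet
facet normal 0.561 0.359 0.746
outer loop
vertex -1.621 3.262 3.232
vertex -2.389 3.949 3.479
vertex -2.548 2.694 4.202
endloop
endfacet
facet normal -0.085 0.252 -0.964
outer loop
vertex -2.389 3.949 3.479
vertex -2.632 2.946 3.238
vertex -3.4 3.634 3.486
endloop
endfacet
facet normal -0.152 0.508 0.848
outer loop
vertex -2.389 3.949 3.479
vertex -3.4 3.634 3.486
vertex -2.548 2.694 4.202
endloop
endfacet
facet normal -0.085 0.252 -0.964
outer loop
vertex -3.4 3.634 3.486
vertex -2.632 2.946 3.238
vertex -3.644 2.631 3.245
endloop
endfacet
facet normal -0.657 -0.021 0.754
outer loop
vertex -3.4 3.634 3.486
vertex -3.644 2.631 3.245
vertex -2.548 2.694 4.202
endloop
endfacet
facet normal -0.085 0.252 -0.964
outer loop
vertex -3.644 2.631 3.245
vertex -2.632 2.946 3.238
vertex -2.876 1.943 2.997
endloop
endfacet
facet normal -0.447 -0.700 0.558
outer loop
vertex -3.644 2.631 3.245
vertex -2.876 1.943 2.997
vertex -2.548 2.694 4.202
endloop
endfacet
facet normal -0.085 0.252 -0.964
outer loop
vertex -2.876 1.943 2.997
vertex -2.632 2.946 3.238
vertex -1.864 2.259 2.99
endloop
endfacet
facet normal 0.268 -0.849 0.456
outer loop
vertex -2.876 1.943 2.997
vertex -1.864 2.259 2.99
vertex -2.548 2.694 4.202
endloop
endfacet

endsolid


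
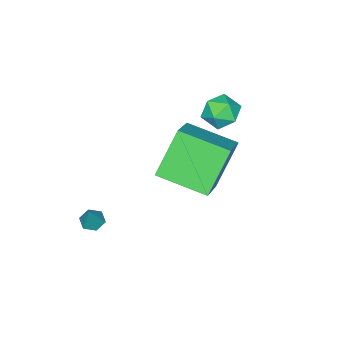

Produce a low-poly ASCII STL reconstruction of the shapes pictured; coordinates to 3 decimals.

solid 
facet normal -0.967 -0.018 0.253
outer loop
vertex -4.467 0.735 1.085
vertex -4.566 -0.004 0.653
vertex -4.348 -0.018 1.487
endloop
endfacet
facet normal -0.580 0.311 0.753
outer loop
vertex -4.467 0.735 1.085
vertex -4.348 -0.018 1.487
vertex -3.808 0.638 1.632
endloop
endfacet
facet normal -0.245 0.860 0.448
outer loop
vertex -4.467 0.735 1.085
vertex -3.808 0.638 1.632
vertex -3.693 1.058 0.888
endloop
endfacet
facet normal -0.426 0.872 -0.243
outer loop
vertex -4.467 0.735 1.085
vertex -3.693 1.058 0.888
vertex -4.161 0.661 0.283
endloop
endfacet
facet normal -0.872 0.329 -0.363
outer loop
vertex -4.467 0.735 1.085
vertex -4.161 0.661 0.283
vertex -4.566 -0.004 0.653
endloop
endfacet
facet normal -0.083 -0.149 0.985
outer loop
vertex -3.808 0.638 1.632
vertex -4.348 -0.018 1.487
vertex -3.499 -0.161 1.537
endloop
endfacet
facet normal -0.711 -0.681 0.174
outer loop
vertex -4.348 -0.018 1.487
vertex -4.566 -0.004 0.653
vertex -3.967 -0.558 0.932
endloop
endfacet
facet normal -0.557 -0.118 -0.822
outer loop
vertex -4.566 -0.004 0.653
vertex -4.161 0.661 0.283
vertex -3.852 -0.138 0.188
endloop
endfacet
facet normal 0.165 0.761 -0.627
outer loop
vertex -4.161 0.661 0.283
vertex -3.693 1.058 0.888
vertex -3.312 0.518 0.333
endloop
endfacet
facet normal 0.458 0.742 0.490
outer loop
vertex -3.693 1.058 0.888
vertex -3.808 0.638 1.632
vertex -3.094 0.504 1.167
endloop
endfacet
facet normal 0.426 -0.872 0.243
outer loop
vertex -3.193 -0.235 0.735
vertex -3.499 -0.161 1.537
vertex -3.967 -0.558 0.932
endloop
endfacet
facet normal 0.245 -0.860 -0.448
outer loop
vertex -3.193 -0.235 0.735
vertex -3.967 -0.558 0.932
vertex -3.852 -0.138 0.188
endloop
endfacet
facet normal 0.580 -0.311 -0.753
outer loop
vertex -3.193 -0.235 0.735
vertex -3.852 -0.138 0.188
vertex -3.312 0.518 0.333
endloop
endfacet
facet normal 0.967 0.018 -0.253
outer loop
vertex -3.193 -0.235 0.735
vertex -3.312 0.518 0.333
vertex -3.094 0.504 1.167
endloop
endfacet
facet normal 0.872 -0.329 0.363
outer loop
vertex -3.193 -0.235 0.735
vertex -3.094 0.504 1.167
vertex -3.499 -0.161 1.537
endloop
endfacet
facet normal -0.165 -0.761 0.627
outer loop
vertex -3.967 -0.558 0.932
vertex -3.499 -0.161 1.537
vertex -4.348 -0.018 1.487
endloop
endfacet
facet normal -0.458 -0.742 -0.490
outer loop
vertex -3.852 -0.138 0.188
vertex -3.967 -0.558 0.932
vertex -4.566 -0.004 0.653
endloop
endfacet
facet normal 0.083 0.149 -0.985
outer loop
vertex -3.312 0.518 0.333
vertex -3.852 -0.138 0.188
vertex -4.161 0.661 0.283
endloop
endfacet
facet normal 0.711 0.681 -0.174
outer loop
vertex -3.094 0.504 1.167
vertex -3.312 0.518 0.333
vertex -3.693 1.058 0.888
endloop
endfacet
facet normal 0.557 0.118 0.822
outer loop
vertex -3.499 -0.161 1.537
vertex -3.094 0.504 1.167
vertex -3.808 0.638 1.632
endloop
endfacet
facet normal -0.751 -0.400 -0.525
outer loop
vertex -2.482 -0.331 0.823
vertex -3.162 1.639 0.296
vertex -1.208 -0.371 -0.97
endloop
endfacet
facet normal 0.316 -0.916 0.245
outer loop
vertex 0.242 0.401 0.044
vertex -2.482 -0.331 0.823
vertex -1.208 -0.371 -0.97
endloop
endfacet
facet normal -0.751 -0.400 -0.525
outer loop
vertex -1.208 -0.371 -0.97
vertex -3.162 1.639 0.296
vertex -1.888 1.6 -1.497
endloop
endfacet
facet normal 0.579 -0.018 -0.815
outer loop
vertex -1.888 1.6 -1.497
vertex 0.242 0.401 0.044
vertex -1.208 -0.371 -0.97
endloop
endfacet
facet normal -0.579 0.018 0.815
outer loop
vertex -2.482 -0.331 0.823
vertex -1.712 2.411 1.31
vertex -3.162 1.639 0.296
endloop
endfacet
facet normal 0.316 -0.917 0.245
outer loop
vertex -1.032 0.44 1.837
vertex -2.482 -0.331 0.823
vertex 0.242 0.401 0.044
endloop
endfacet
facet normal -0.579 0.018 0.815
outer loop
vertex -1.032 0.44 1.837
vertex -1.712 2.411 1.31
vertex -2.482 -0.331 0.823
endloop
endfacet
facet normal -0.317 0.916 -0.245
outer loop
vertex -3.162 1.639 0.296
vertex -1.712 2.411 1.31
vertex -1.888 1.6 -1.497
endloop
endfacet
facet normal 0.579 -0.018 -0.815
outer loop
vertex -0.438 2.371 -0.483
vertex 0.242 0.401 0.044
vertex -1.888 1.6 -1.497
endloop
endfacet
facet normal -0.316 0.917 -0.245
outer loop
vertex -1.888 1.6 -1.497
vertex -1.712 2.411 1.31
vertex -0.438 2.371 -0.483
endloop
endfacet
facet normal 0.751 0.400 0.525
outer loop
vertex -0.438 2.371 -0.483
vertex -1.032 0.44 1.837
vertex 0.242 0.401 0.044
endloop
endfacet
facet normal 0.751 0.400 0.525
outer loop
vertex -1.712 2.411 1.31
vertex -1.032 0.44 1.837
vertex -0.438 2.371 -0.483
endloop
endfacet
facet normal -0.377 -0.228 -0.898
outer loop
vertex 1.786 -1.887 -3.592
vertex 1.304 -1.843 -3.401
vertex 1.541 -1.428 -3.606
endloop
endfacet
facet normal 0.878 0.465 -0.110
outer loop
vertex 1.786 -1.887 -3.592
vertex 1.541 -1.428 -3.606
vertex 1.776 -1.557 -2.279
endloop
endfacet
facet normal -0.376 -0.229 -0.898
outer loop
vertex 1.541 -1.428 -3.606
vertex 1.304 -1.843 -3.401
vertex 1.059 -1.385 -3.415
endloop
endfacet
facet normal 0.118 0.990 0.075
outer loop
vertex 1.541 -1.428 -3.606
vertex 1.059 -1.385 -3.415
vertex 1.776 -1.557 -2.279
endloop
endfacet
facet normal -0.378 -0.230 -0.897
outer loop
vertex 1.059 -1.385 -3.415
vertex 1.304 -1.843 -3.401
vertex 0.823 -1.8 -3.209
endloop
endfacet
facet normal -0.631 0.602 0.489
outer loop
vertex 1.059 -1.385 -3.415
vertex 0.823 -1.8 -3.209
vertex 1.776 -1.557 -2.279
endloop
endfacet
facet normal -0.378 -0.230 -0.897
outer loop
vertex 0.823 -1.8 -3.209
vertex 1.304 -1.843 -3.401
vertex 1.068 -2.258 -3.195
endloop
endfacet
facet normal -0.622 -0.311 0.719
outer loop
vertex 0.823 -1.8 -3.209
vertex 1.068 -2.258 -3.195
vertex 1.776 -1.557 -2.279
endloop
endfacet
facet normal -0.379 -0.230 -0.897
outer loop
vertex 1.068 -2.258 -3.195
vertex 1.304 -1.843 -3.401
vertex 1.549 -2.302 -3.387
endloop
endfacet
facet normal 0.137 -0.835 0.533
outer loop
vertex 1.068 -2.258 -3.195
vertex 1.549 -2.302 -3.387
vertex 1.776 -1.557 -2.279
endloop
endfacet
facet normal -0.377 -0.228 -0.898
outer loop
vertex 1.549 -2.302 -3.387
vertex 1.304 -1.843 -3.401
vertex 1.786 -1.887 -3.592
endloop
endfacet
facet normal 0.886 -0.447 0.119
outer loop
vertex 1.549 -2.302 -3.387
vertex 1.786 -1.887 -3.592
vertex 1.776 -1.557 -2.279
endloop
endfacet

endsolid


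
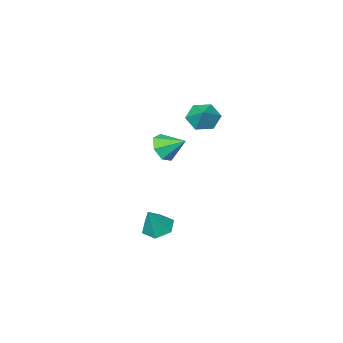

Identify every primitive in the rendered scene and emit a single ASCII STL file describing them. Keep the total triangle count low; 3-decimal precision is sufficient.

solid 
facet normal -0.450 -0.628 -0.635
outer loop
vertex 1.163 -3.481 3.306
vertex 0.36 -2.958 3.358
vertex 1.022 -2.758 2.691
endloop
endfacet
facet normal 0.986 0.167 -0.030
outer loop
vertex 1.163 -3.481 3.306
vertex 1.022 -2.758 2.691
vertex 0.96 -2.122 4.202
endloop
endfacet
facet normal -0.450 -0.627 -0.635
outer loop
vertex 1.022 -2.758 2.691
vertex 0.36 -2.958 3.358
vertex 0.219 -2.234 2.743
endloop
endfacet
facet normal 0.504 0.803 -0.317
outer loop
vertex 1.022 -2.758 2.691
vertex 0.219 -2.234 2.743
vertex 0.96 -2.122 4.202
endloop
endfacet
facet normal -0.451 -0.627 -0.635
outer loop
vertex 0.219 -2.234 2.743
vertex 0.36 -2.958 3.358
vertex -0.442 -2.434 3.41
endloop
endfacet
facet normal -0.243 0.969 0.049
outer loop
vertex 0.219 -2.234 2.743
vertex -0.442 -2.434 3.41
vertex 0.96 -2.122 4.202
endloop
endfacet
facet normal -0.451 -0.628 -0.634
outer loop
vertex -0.442 -2.434 3.41
vertex 0.36 -2.958 3.358
vertex -0.301 -3.157 4.025
endloop
endfacet
facet normal -0.508 0.499 0.703
outer loop
vertex -0.442 -2.434 3.41
vertex -0.301 -3.157 4.025
vertex 0.96 -2.122 4.202
endloop
endfacet
facet normal -0.451 -0.628 -0.634
outer loop
vertex -0.301 -3.157 4.025
vertex 0.36 -2.958 3.358
vertex 0.502 -3.681 3.973
endloop
endfacet
facet normal -0.026 -0.138 0.990
outer loop
vertex -0.301 -3.157 4.025
vertex 0.502 -3.681 3.973
vertex 0.96 -2.122 4.202
endloop
endfacet
facet normal -0.450 -0.628 -0.635
outer loop
vertex 0.502 -3.681 3.973
vertex 0.36 -2.958 3.358
vertex 1.163 -3.481 3.306
endloop
endfacet
facet normal 0.721 -0.303 0.623
outer loop
vertex 0.502 -3.681 3.973
vertex 1.163 -3.481 3.306
vertex 0.96 -2.122 4.202
endloop
endfacet
facet normal -0.466 -0.145 -0.873
outer loop
vertex 3.893 -3.577 -4.683
vertex 3.083 -3.257 -4.304
vertex 3.682 -2.652 -4.724
endloop
endfacet
facet normal 0.973 0.219 -0.068
outer loop
vertex 3.893 -3.577 -4.683
vertex 3.682 -2.652 -4.724
vertex 3.897 -3.003 -2.776
endloop
endfacet
facet normal -0.465 -0.146 -0.873
outer loop
vertex 3.682 -2.652 -4.724
vertex 3.083 -3.257 -4.304
vertex 2.872 -2.332 -4.346
endloop
endfacet
facet normal 0.412 0.904 0.117
outer loop
vertex 3.682 -2.652 -4.724
vertex 2.872 -2.332 -4.346
vertex 3.897 -3.003 -2.776
endloop
endfacet
facet normal -0.465 -0.146 -0.873
outer loop
vertex 2.872 -2.332 -4.346
vertex 3.083 -3.257 -4.304
vertex 2.272 -2.937 -3.925
endloop
endfacet
facet normal -0.363 0.747 0.556
outer loop
vertex 2.872 -2.332 -4.346
vertex 2.272 -2.937 -3.925
vertex 3.897 -3.003 -2.776
endloop
endfacet
facet normal -0.465 -0.145 -0.873
outer loop
vertex 2.272 -2.937 -3.925
vertex 3.083 -3.257 -4.304
vertex 2.483 -3.863 -3.884
endloop
endfacet
facet normal -0.577 -0.096 0.811
outer loop
vertex 2.272 -2.937 -3.925
vertex 2.483 -3.863 -3.884
vertex 3.897 -3.003 -2.776
endloop
endfacet
facet normal -0.464 -0.146 -0.874
outer loop
vertex 2.483 -3.863 -3.884
vertex 3.083 -3.257 -4.304
vertex 3.294 -4.182 -4.262
endloop
endfacet
facet normal -0.015 -0.780 0.625
outer loop
vertex 2.483 -3.863 -3.884
vertex 3.294 -4.182 -4.262
vertex 3.897 -3.003 -2.776
endloop
endfacet
facet normal -0.466 -0.146 -0.873
outer loop
vertex 3.294 -4.182 -4.262
vertex 3.083 -3.257 -4.304
vertex 3.893 -3.577 -4.683
endloop
endfacet
facet normal 0.760 -0.623 0.186
outer loop
vertex 3.294 -4.182 -4.262
vertex 3.893 -3.577 -4.683
vertex 3.897 -3.003 -2.776
endloop
endfacet
facet normal 0.456 -0.729 -0.511
outer loop
vertex 2.567 -3.618 0.538
vertex 1.995 -4.275 0.964
vertex 1.846 -3.789 0.138
endloop
endfacet
facet normal -0.025 0.935 -0.354
outer loop
vertex 2.567 -3.618 0.538
vertex 1.846 -3.789 0.138
vertex 1.325 -3.205 1.716
endloop
endfacet
facet normal 0.456 -0.729 -0.511
outer loop
vertex 1.846 -3.789 0.138
vertex 1.995 -4.275 0.964
vertex 1.237 -4.326 0.361
endloop
endfacet
facet normal -0.679 0.587 -0.441
outer loop
vertex 1.846 -3.789 0.138
vertex 1.237 -4.326 0.361
vertex 1.325 -3.205 1.716
endloop
endfacet
facet normal 0.456 -0.728 -0.512
outer loop
vertex 1.237 -4.326 0.361
vertex 1.995 -4.275 0.964
vertex 1.199 -4.825 1.037
endloop
endfacet
facet normal -0.997 0.077 0.001
outer loop
vertex 1.237 -4.326 0.361
vertex 1.199 -4.825 1.037
vertex 1.325 -3.205 1.716
endloop
endfacet
facet normal 0.456 -0.728 -0.512
outer loop
vertex 1.199 -4.825 1.037
vertex 1.995 -4.275 0.964
vertex 1.761 -4.91 1.659
endloop
endfacet
facet normal -0.740 -0.210 0.639
outer loop
vertex 1.199 -4.825 1.037
vertex 1.761 -4.91 1.659
vertex 1.325 -3.205 1.716
endloop
endfacet
facet normal 0.456 -0.728 -0.512
outer loop
vertex 1.761 -4.91 1.659
vertex 1.995 -4.275 0.964
vertex 2.499 -4.517 1.757
endloop
endfacet
facet normal -0.101 -0.059 0.993
outer loop
vertex 1.761 -4.91 1.659
vertex 2.499 -4.517 1.757
vertex 1.325 -3.205 1.716
endloop
endfacet
facet normal 0.456 -0.728 -0.512
outer loop
vertex 2.499 -4.517 1.757
vertex 1.995 -4.275 0.964
vertex 2.857 -3.942 1.258
endloop
endfacet
facet normal 0.439 0.417 0.796
outer loop
vertex 2.499 -4.517 1.757
vertex 2.857 -3.942 1.258
vertex 1.325 -3.205 1.716
endloop
endfacet
facet normal 0.456 -0.728 -0.511
outer loop
vertex 2.857 -3.942 1.258
vertex 1.995 -4.275 0.964
vertex 2.567 -3.618 0.538
endloop
endfacet
facet normal 0.472 0.859 0.197
outer loop
vertex 2.857 -3.942 1.258
vertex 2.567 -3.618 0.538
vertex 1.325 -3.205 1.716
endloop
endfacet

endsolid


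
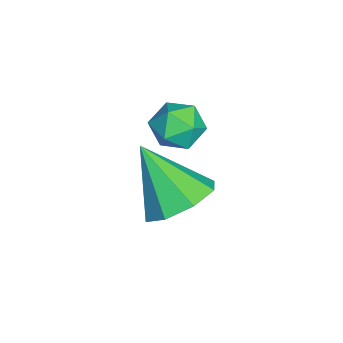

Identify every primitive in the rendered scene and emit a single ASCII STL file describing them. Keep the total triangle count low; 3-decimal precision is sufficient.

solid 
facet normal -0.963 -0.265 -0.042
outer loop
vertex -0.739 -0.531 2.017
vertex -0.529 -1.251 1.741
vertex -0.597 -1.128 2.528
endloop
endfacet
facet normal -0.852 0.209 0.481
outer loop
vertex -0.739 -0.531 2.017
vertex -0.597 -1.128 2.528
vertex -0.327 -0.393 2.687
endloop
endfacet
facet normal -0.573 0.797 0.188
outer loop
vertex -0.739 -0.531 2.017
vertex -0.327 -0.393 2.687
vertex -0.093 -0.062 1.998
endloop
endfacet
facet normal -0.514 0.687 -0.514
outer loop
vertex -0.739 -0.531 2.017
vertex -0.093 -0.062 1.998
vertex -0.218 -0.592 1.414
endloop
endfacet
facet normal -0.755 0.031 -0.655
outer loop
vertex -0.739 -0.531 2.017
vertex -0.218 -0.592 1.414
vertex -0.529 -1.251 1.741
endloop
endfacet
facet normal -0.367 -0.066 0.928
outer loop
vertex -0.327 -0.393 2.687
vertex -0.597 -1.128 2.528
vertex 0.138 -1.028 2.826
endloop
endfacet
facet normal -0.548 -0.832 0.083
outer loop
vertex -0.597 -1.128 2.528
vertex -0.529 -1.251 1.741
vertex 0.013 -1.558 2.242
endloop
endfacet
facet normal -0.210 -0.353 -0.912
outer loop
vertex -0.529 -1.251 1.741
vertex -0.218 -0.592 1.414
vertex 0.247 -1.227 1.553
endloop
endfacet
facet normal 0.180 0.709 -0.682
outer loop
vertex -0.218 -0.592 1.414
vertex -0.093 -0.062 1.998
vertex 0.517 -0.492 1.712
endloop
endfacet
facet normal 0.083 0.887 0.454
outer loop
vertex -0.093 -0.062 1.998
vertex -0.327 -0.393 2.687
vertex 0.449 -0.369 2.499
endloop
endfacet
facet normal 0.514 -0.687 0.514
outer loop
vertex 0.659 -1.089 2.223
vertex 0.138 -1.028 2.826
vertex 0.013 -1.558 2.242
endloop
endfacet
facet normal 0.573 -0.797 -0.188
outer loop
vertex 0.659 -1.089 2.223
vertex 0.013 -1.558 2.242
vertex 0.247 -1.227 1.553
endloop
endfacet
facet normal 0.852 -0.209 -0.481
outer loop
vertex 0.659 -1.089 2.223
vertex 0.247 -1.227 1.553
vertex 0.517 -0.492 1.712
endloop
endfacet
facet normal 0.963 0.265 0.042
outer loop
vertex 0.659 -1.089 2.223
vertex 0.517 -0.492 1.712
vertex 0.449 -0.369 2.499
endloop
endfacet
facet normal 0.755 -0.031 0.655
outer loop
vertex 0.659 -1.089 2.223
vertex 0.449 -0.369 2.499
vertex 0.138 -1.028 2.826
endloop
endfacet
facet normal -0.180 -0.709 0.682
outer loop
vertex 0.013 -1.558 2.242
vertex 0.138 -1.028 2.826
vertex -0.597 -1.128 2.528
endloop
endfacet
facet normal -0.083 -0.887 -0.454
outer loop
vertex 0.247 -1.227 1.553
vertex 0.013 -1.558 2.242
vertex -0.529 -1.251 1.741
endloop
endfacet
facet normal 0.367 0.066 -0.928
outer loop
vertex 0.517 -0.492 1.712
vertex 0.247 -1.227 1.553
vertex -0.218 -0.592 1.414
endloop
endfacet
facet normal 0.548 0.832 -0.083
outer loop
vertex 0.449 -0.369 2.499
vertex 0.517 -0.492 1.712
vertex -0.093 -0.062 1.998
endloop
endfacet
facet normal 0.210 0.353 0.912
outer loop
vertex 0.138 -1.028 2.826
vertex 0.449 -0.369 2.499
vertex -0.327 -0.393 2.687
endloop
endfacet
facet normal 0.361 0.533 -0.766
outer loop
vertex 1.066 -0.316 -0.139
vertex 0.272 -0.712 -0.789
vertex 0.375 0.164 -0.131
endloop
endfacet
facet normal 0.237 0.325 0.915
outer loop
vertex 1.066 -0.316 -0.139
vertex 0.375 0.164 -0.131
vertex -0.472 -1.808 0.789
endloop
endfacet
facet normal 0.361 0.532 -0.765
outer loop
vertex 0.375 0.164 -0.131
vertex 0.272 -0.712 -0.789
vertex -0.377 0.131 -0.509
endloop
endfacet
facet normal -0.401 0.523 0.752
outer loop
vertex 0.375 0.164 -0.131
vertex -0.377 0.131 -0.509
vertex -0.472 -1.808 0.789
endloop
endfacet
facet normal 0.361 0.532 -0.766
outer loop
vertex -0.377 0.131 -0.509
vertex 0.272 -0.712 -0.789
vertex -0.749 -0.395 -1.05
endloop
endfacet
facet normal -0.896 0.276 0.347
outer loop
vertex -0.377 0.131 -0.509
vertex -0.749 -0.395 -1.05
vertex -0.472 -1.808 0.789
endloop
endfacet
facet normal 0.361 0.532 -0.766
outer loop
vertex -0.749 -0.395 -1.05
vertex 0.272 -0.712 -0.789
vertex -0.522 -1.107 -1.438
endloop
endfacet
facet normal -0.960 -0.271 -0.064
outer loop
vertex -0.749 -0.395 -1.05
vertex -0.522 -1.107 -1.438
vertex -0.472 -1.808 0.789
endloop
endfacet
facet normal 0.361 0.532 -0.766
outer loop
vertex -0.522 -1.107 -1.438
vertex 0.272 -0.712 -0.789
vertex 0.169 -1.588 -1.446
endloop
endfacet
facet normal -0.557 -0.796 -0.238
outer loop
vertex -0.522 -1.107 -1.438
vertex 0.169 -1.588 -1.446
vertex -0.472 -1.808 0.789
endloop
endfacet
facet normal 0.361 0.532 -0.766
outer loop
vertex 0.169 -1.588 -1.446
vertex 0.272 -0.712 -0.789
vertex 0.921 -1.555 -1.069
endloop
endfacet
facet normal 0.081 -0.994 -0.075
outer loop
vertex 0.169 -1.588 -1.446
vertex 0.921 -1.555 -1.069
vertex -0.472 -1.808 0.789
endloop
endfacet
facet normal 0.361 0.532 -0.766
outer loop
vertex 0.921 -1.555 -1.069
vertex 0.272 -0.712 -0.789
vertex 1.293 -1.028 -0.527
endloop
endfacet
facet normal 0.577 -0.747 0.331
outer loop
vertex 0.921 -1.555 -1.069
vertex 1.293 -1.028 -0.527
vertex -0.472 -1.808 0.789
endloop
endfacet
facet normal 0.361 0.532 -0.766
outer loop
vertex 1.293 -1.028 -0.527
vertex 0.272 -0.712 -0.789
vertex 1.066 -0.316 -0.139
endloop
endfacet
facet normal 0.641 -0.200 0.741
outer loop
vertex 1.293 -1.028 -0.527
vertex 1.066 -0.316 -0.139
vertex -0.472 -1.808 0.789
endloop
endfacet

endsolid


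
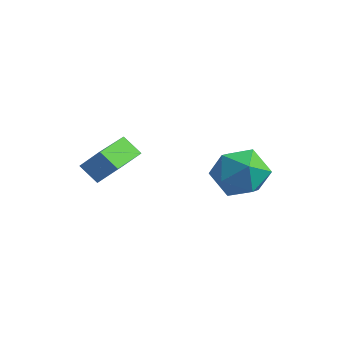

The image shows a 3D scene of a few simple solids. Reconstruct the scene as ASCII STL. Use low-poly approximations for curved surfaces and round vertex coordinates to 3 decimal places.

solid 
facet normal -0.633 -0.192 -0.750
outer loop
vertex -1.188 -0.377 3.426
vertex -1.575 1.256 3.335
vertex -0.479 -0.244 2.793
endloop
endfacet
facet normal 0.230 -0.972 0.054
outer loop
vertex 0.275 -0.016 3.685
vertex -1.188 -0.377 3.426
vertex -0.479 -0.244 2.793
endloop
endfacet
facet normal -0.633 -0.192 -0.750
outer loop
vertex -0.479 -0.244 2.793
vertex -1.575 1.256 3.335
vertex -0.865 1.388 2.702
endloop
endfacet
facet normal 0.739 0.138 -0.660
outer loop
vertex -0.865 1.388 2.702
vertex 0.275 -0.016 3.685
vertex -0.479 -0.244 2.793
endloop
endfacet
facet normal -0.739 -0.138 0.660
outer loop
vertex -1.188 -0.377 3.426
vertex -0.821 1.484 4.227
vertex -1.575 1.256 3.335
endloop
endfacet
facet normal 0.230 -0.972 0.055
outer loop
vertex -0.435 -0.148 4.318
vertex -1.188 -0.377 3.426
vertex 0.275 -0.016 3.685
endloop
endfacet
facet normal -0.739 -0.138 0.659
outer loop
vertex -0.435 -0.148 4.318
vertex -0.821 1.484 4.227
vertex -1.188 -0.377 3.426
endloop
endfacet
facet normal -0.229 0.972 -0.055
outer loop
vertex -1.575 1.256 3.335
vertex -0.821 1.484 4.227
vertex -0.865 1.388 2.702
endloop
endfacet
facet normal 0.739 0.138 -0.659
outer loop
vertex -0.112 1.617 3.594
vertex 0.275 -0.016 3.685
vertex -0.865 1.388 2.702
endloop
endfacet
facet normal -0.231 0.971 -0.054
outer loop
vertex -0.865 1.388 2.702
vertex -0.821 1.484 4.227
vertex -0.112 1.617 3.594
endloop
endfacet
facet normal 0.633 0.192 0.750
outer loop
vertex -0.112 1.617 3.594
vertex -0.435 -0.148 4.318
vertex 0.275 -0.016 3.685
endloop
endfacet
facet normal 0.633 0.192 0.750
outer loop
vertex -0.821 1.484 4.227
vertex -0.435 -0.148 4.318
vertex -0.112 1.617 3.594
endloop
endfacet
facet normal -0.973 0.117 -0.201
outer loop
vertex 2.585 3.308 2.606
vertex 2.345 2.35 3.208
vertex 2.359 3.378 3.739
endloop
endfacet
facet normal -0.640 0.748 -0.174
outer loop
vertex 2.585 3.308 2.606
vertex 2.359 3.378 3.739
vertex 3.216 4.005 3.28
endloop
endfacet
facet normal -0.117 0.743 -0.659
outer loop
vertex 2.585 3.308 2.606
vertex 3.216 4.005 3.28
vertex 3.732 3.365 2.466
endloop
endfacet
facet normal -0.126 0.109 -0.986
outer loop
vertex 2.585 3.308 2.606
vertex 3.732 3.365 2.466
vertex 3.194 2.342 2.422
endloop
endfacet
facet normal -0.654 -0.278 -0.704
outer loop
vertex 2.585 3.308 2.606
vertex 3.194 2.342 2.422
vertex 2.345 2.35 3.208
endloop
endfacet
facet normal -0.342 0.813 0.471
outer loop
vertex 3.216 4.005 3.28
vertex 2.359 3.378 3.739
vertex 3.366 3.478 4.298
endloop
endfacet
facet normal -0.880 -0.209 0.427
outer loop
vertex 2.359 3.378 3.739
vertex 2.345 2.35 3.208
vertex 2.828 2.455 4.254
endloop
endfacet
facet normal -0.365 -0.848 -0.385
outer loop
vertex 2.345 2.35 3.208
vertex 3.194 2.342 2.422
vertex 3.344 1.815 3.44
endloop
endfacet
facet normal 0.490 -0.221 -0.843
outer loop
vertex 3.194 2.342 2.422
vertex 3.732 3.365 2.466
vertex 4.201 2.442 2.981
endloop
endfacet
facet normal 0.504 0.805 -0.313
outer loop
vertex 3.732 3.365 2.466
vertex 3.216 4.005 3.28
vertex 4.215 3.47 3.512
endloop
endfacet
facet normal 0.126 -0.109 0.986
outer loop
vertex 3.975 2.512 4.114
vertex 3.366 3.478 4.298
vertex 2.828 2.455 4.254
endloop
endfacet
facet normal 0.117 -0.743 0.659
outer loop
vertex 3.975 2.512 4.114
vertex 2.828 2.455 4.254
vertex 3.344 1.815 3.44
endloop
endfacet
facet normal 0.640 -0.748 0.174
outer loop
vertex 3.975 2.512 4.114
vertex 3.344 1.815 3.44
vertex 4.201 2.442 2.981
endloop
endfacet
facet normal 0.973 -0.117 0.201
outer loop
vertex 3.975 2.512 4.114
vertex 4.201 2.442 2.981
vertex 4.215 3.47 3.512
endloop
endfacet
facet normal 0.654 0.278 0.704
outer loop
vertex 3.975 2.512 4.114
vertex 4.215 3.47 3.512
vertex 3.366 3.478 4.298
endloop
endfacet
facet normal -0.490 0.221 0.843
outer loop
vertex 2.828 2.455 4.254
vertex 3.366 3.478 4.298
vertex 2.359 3.378 3.739
endloop
endfacet
facet normal -0.504 -0.805 0.313
outer loop
vertex 3.344 1.815 3.44
vertex 2.828 2.455 4.254
vertex 2.345 2.35 3.208
endloop
endfacet
facet normal 0.342 -0.813 -0.471
outer loop
vertex 4.201 2.442 2.981
vertex 3.344 1.815 3.44
vertex 3.194 2.342 2.422
endloop
endfacet
facet normal 0.880 0.209 -0.427
outer loop
vertex 4.215 3.47 3.512
vertex 4.201 2.442 2.981
vertex 3.732 3.365 2.466
endloop
endfacet
facet normal 0.365 0.848 0.385
outer loop
vertex 3.366 3.478 4.298
vertex 4.215 3.47 3.512
vertex 3.216 4.005 3.28
endloop
endfacet

endsolid


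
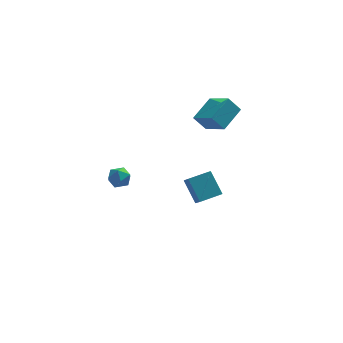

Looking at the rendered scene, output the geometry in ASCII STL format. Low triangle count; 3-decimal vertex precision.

solid 
facet normal -0.967 0.228 0.117
outer loop
vertex -2.815 -2.904 2.075
vertex -2.855 -3.323 2.559
vertex -2.697 -2.713 2.676
endloop
endfacet
facet normal -0.602 0.787 -0.132
outer loop
vertex -2.815 -2.904 2.075
vertex -2.697 -2.713 2.676
vertex -2.324 -2.508 2.196
endloop
endfacet
facet normal -0.295 0.594 -0.748
outer loop
vertex -2.815 -2.904 2.075
vertex -2.324 -2.508 2.196
vertex -2.251 -2.993 1.782
endloop
endfacet
facet normal -0.470 -0.085 -0.879
outer loop
vertex -2.815 -2.904 2.075
vertex -2.251 -2.993 1.782
vertex -2.579 -3.496 2.006
endloop
endfacet
facet normal -0.885 -0.313 -0.344
outer loop
vertex -2.815 -2.904 2.075
vertex -2.579 -3.496 2.006
vertex -2.855 -3.323 2.559
endloop
endfacet
facet normal -0.084 0.938 0.336
outer loop
vertex -2.324 -2.508 2.196
vertex -2.697 -2.713 2.676
vertex -2.061 -2.684 2.754
endloop
endfacet
facet normal -0.674 0.033 0.738
outer loop
vertex -2.697 -2.713 2.676
vertex -2.855 -3.323 2.559
vertex -2.389 -3.187 2.978
endloop
endfacet
facet normal -0.543 -0.839 -0.009
outer loop
vertex -2.855 -3.323 2.559
vertex -2.579 -3.496 2.006
vertex -2.316 -3.672 2.564
endloop
endfacet
facet normal 0.128 -0.472 -0.872
outer loop
vertex -2.579 -3.496 2.006
vertex -2.251 -2.993 1.782
vertex -1.943 -3.467 2.084
endloop
endfacet
facet normal 0.412 0.627 -0.662
outer loop
vertex -2.251 -2.993 1.782
vertex -2.324 -2.508 2.196
vertex -1.785 -2.857 2.201
endloop
endfacet
facet normal 0.470 0.085 0.879
outer loop
vertex -1.825 -3.276 2.685
vertex -2.061 -2.684 2.754
vertex -2.389 -3.187 2.978
endloop
endfacet
facet normal 0.295 -0.594 0.748
outer loop
vertex -1.825 -3.276 2.685
vertex -2.389 -3.187 2.978
vertex -2.316 -3.672 2.564
endloop
endfacet
facet normal 0.602 -0.787 0.132
outer loop
vertex -1.825 -3.276 2.685
vertex -2.316 -3.672 2.564
vertex -1.943 -3.467 2.084
endloop
endfacet
facet normal 0.967 -0.228 -0.117
outer loop
vertex -1.825 -3.276 2.685
vertex -1.943 -3.467 2.084
vertex -1.785 -2.857 2.201
endloop
endfacet
facet normal 0.885 0.313 0.344
outer loop
vertex -1.825 -3.276 2.685
vertex -1.785 -2.857 2.201
vertex -2.061 -2.684 2.754
endloop
endfacet
facet normal -0.128 0.472 0.872
outer loop
vertex -2.389 -3.187 2.978
vertex -2.061 -2.684 2.754
vertex -2.697 -2.713 2.676
endloop
endfacet
facet normal -0.412 -0.627 0.662
outer loop
vertex -2.316 -3.672 2.564
vertex -2.389 -3.187 2.978
vertex -2.855 -3.323 2.559
endloop
endfacet
facet normal 0.084 -0.938 -0.336
outer loop
vertex -1.943 -3.467 2.084
vertex -2.316 -3.672 2.564
vertex -2.579 -3.496 2.006
endloop
endfacet
facet normal 0.674 -0.033 -0.738
outer loop
vertex -1.785 -2.857 2.201
vertex -1.943 -3.467 2.084
vertex -2.251 -2.993 1.782
endloop
endfacet
facet normal 0.543 0.839 0.009
outer loop
vertex -2.061 -2.684 2.754
vertex -1.785 -2.857 2.201
vertex -2.324 -2.508 2.196
endloop
endfacet
facet normal -0.609 0.114 0.785
outer loop
vertex 2.827 2.373 2.088
vertex 3.818 3.455 2.7
vertex 2.048 3.523 1.315
endloop
endfacet
facet normal -0.623 -0.681 -0.386
outer loop
vertex 2.682 3.405 0.5
vertex 2.827 2.373 2.088
vertex 2.048 3.523 1.315
endloop
endfacet
facet normal -0.610 0.114 0.785
outer loop
vertex 2.048 3.523 1.315
vertex 3.818 3.455 2.7
vertex 3.039 4.606 1.928
endloop
endfacet
facet normal -0.490 0.724 -0.486
outer loop
vertex 3.039 4.606 1.928
vertex 2.682 3.405 0.5
vertex 2.048 3.523 1.315
endloop
endfacet
facet normal 0.490 -0.724 0.486
outer loop
vertex 2.827 2.373 2.088
vertex 4.452 3.337 1.885
vertex 3.818 3.455 2.7
endloop
endfacet
facet normal -0.623 -0.680 -0.385
outer loop
vertex 3.461 2.254 1.272
vertex 2.827 2.373 2.088
vertex 2.682 3.405 0.5
endloop
endfacet
facet normal 0.490 -0.724 0.486
outer loop
vertex 3.461 2.254 1.272
vertex 4.452 3.337 1.885
vertex 2.827 2.373 2.088
endloop
endfacet
facet normal 0.623 0.680 0.386
outer loop
vertex 3.818 3.455 2.7
vertex 4.452 3.337 1.885
vertex 3.039 4.606 1.928
endloop
endfacet
facet normal -0.490 0.724 -0.486
outer loop
vertex 3.673 4.487 1.112
vertex 2.682 3.405 0.5
vertex 3.039 4.606 1.928
endloop
endfacet
facet normal 0.623 0.681 0.385
outer loop
vertex 3.039 4.606 1.928
vertex 4.452 3.337 1.885
vertex 3.673 4.487 1.112
endloop
endfacet
facet normal 0.609 -0.114 -0.785
outer loop
vertex 3.673 4.487 1.112
vertex 3.461 2.254 1.272
vertex 2.682 3.405 0.5
endloop
endfacet
facet normal 0.610 -0.114 -0.784
outer loop
vertex 4.452 3.337 1.885
vertex 3.461 2.254 1.272
vertex 3.673 4.487 1.112
endloop
endfacet
facet normal -0.941 -0.306 -0.146
outer loop
vertex 1.911 -0.203 -2.255
vertex 1.442 0.729 -1.19
vertex 1.781 0.53 -2.953
endloop
endfacet
facet normal 0.313 -0.625 -0.715
outer loop
vertex 2.958 0.911 -2.77
vertex 1.911 -0.203 -2.255
vertex 1.781 0.53 -2.953
endloop
endfacet
facet normal -0.941 -0.305 -0.146
outer loop
vertex 1.781 0.53 -2.953
vertex 1.442 0.729 -1.19
vertex 1.313 1.461 -1.888
endloop
endfacet
facet normal -0.126 0.719 -0.684
outer loop
vertex 1.313 1.461 -1.888
vertex 2.958 0.911 -2.77
vertex 1.781 0.53 -2.953
endloop
endfacet
facet normal 0.126 -0.718 0.684
outer loop
vertex 1.911 -0.203 -2.255
vertex 2.619 1.11 -1.007
vertex 1.442 0.729 -1.19
endloop
endfacet
facet normal 0.314 -0.626 -0.714
outer loop
vertex 3.087 0.179 -2.072
vertex 1.911 -0.203 -2.255
vertex 2.958 0.911 -2.77
endloop
endfacet
facet normal 0.127 -0.718 0.684
outer loop
vertex 3.087 0.179 -2.072
vertex 2.619 1.11 -1.007
vertex 1.911 -0.203 -2.255
endloop
endfacet
facet normal -0.314 0.626 0.714
outer loop
vertex 1.442 0.729 -1.19
vertex 2.619 1.11 -1.007
vertex 1.313 1.461 -1.888
endloop
endfacet
facet normal -0.127 0.718 -0.684
outer loop
vertex 2.489 1.843 -1.705
vertex 2.958 0.911 -2.77
vertex 1.313 1.461 -1.888
endloop
endfacet
facet normal -0.314 0.625 0.715
outer loop
vertex 1.313 1.461 -1.888
vertex 2.619 1.11 -1.007
vertex 2.489 1.843 -1.705
endloop
endfacet
facet normal 0.941 0.306 0.147
outer loop
vertex 2.489 1.843 -1.705
vertex 3.087 0.179 -2.072
vertex 2.958 0.911 -2.77
endloop
endfacet
facet normal 0.941 0.306 0.146
outer loop
vertex 2.619 1.11 -1.007
vertex 3.087 0.179 -2.072
vertex 2.489 1.843 -1.705
endloop
endfacet

endsolid
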